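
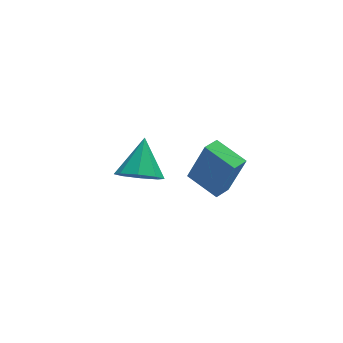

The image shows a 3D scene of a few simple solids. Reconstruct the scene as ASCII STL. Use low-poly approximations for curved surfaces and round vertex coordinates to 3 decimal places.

solid 
facet normal -0.510 0.815 0.277
outer loop
vertex -0.573 -3.298 4.036
vertex 0.093 -2.828 3.879
vertex -1.207 -3.041 2.114
endloop
endfacet
facet normal -0.803 -0.566 0.189
outer loop
vertex -0.413 -4.312 1.681
vertex -0.573 -3.298 4.036
vertex -1.207 -3.041 2.114
endloop
endfacet
facet normal -0.510 0.815 0.277
outer loop
vertex -1.207 -3.041 2.114
vertex 0.093 -2.828 3.879
vertex -0.541 -2.571 1.957
endloop
endfacet
facet normal -0.311 0.126 -0.942
outer loop
vertex -0.541 -2.571 1.957
vertex -0.413 -4.312 1.681
vertex -1.207 -3.041 2.114
endloop
endfacet
facet normal 0.311 -0.126 0.942
outer loop
vertex -0.573 -3.298 4.036
vertex 0.887 -4.099 3.446
vertex 0.093 -2.828 3.879
endloop
endfacet
facet normal -0.803 -0.566 0.189
outer loop
vertex 0.221 -4.569 3.603
vertex -0.573 -3.298 4.036
vertex -0.413 -4.312 1.681
endloop
endfacet
facet normal 0.311 -0.126 0.942
outer loop
vertex 0.221 -4.569 3.603
vertex 0.887 -4.099 3.446
vertex -0.573 -3.298 4.036
endloop
endfacet
facet normal 0.803 0.566 -0.189
outer loop
vertex 0.093 -2.828 3.879
vertex 0.887 -4.099 3.446
vertex -0.541 -2.571 1.957
endloop
endfacet
facet normal -0.311 0.126 -0.942
outer loop
vertex 0.253 -3.842 1.524
vertex -0.413 -4.312 1.681
vertex -0.541 -2.571 1.957
endloop
endfacet
facet normal 0.803 0.566 -0.189
outer loop
vertex -0.541 -2.571 1.957
vertex 0.887 -4.099 3.446
vertex 0.253 -3.842 1.524
endloop
endfacet
facet normal 0.510 -0.815 -0.277
outer loop
vertex 0.253 -3.842 1.524
vertex 0.221 -4.569 3.603
vertex -0.413 -4.312 1.681
endloop
endfacet
facet normal 0.510 -0.815 -0.277
outer loop
vertex 0.887 -4.099 3.446
vertex 0.221 -4.569 3.603
vertex 0.253 -3.842 1.524
endloop
endfacet
facet normal -0.340 -0.676 -0.654
outer loop
vertex -1.14 1.12 -2.019
vertex -2.014 0.964 -1.404
vertex -1.761 1.626 -2.219
endloop
endfacet
facet normal 0.657 0.671 -0.343
outer loop
vertex -1.14 1.12 -2.019
vertex -1.761 1.626 -2.219
vertex -1.346 2.296 -0.116
endloop
endfacet
facet normal -0.339 -0.676 -0.654
outer loop
vertex -1.761 1.626 -2.219
vertex -2.014 0.964 -1.404
vertex -2.531 1.745 -1.943
endloop
endfacet
facet normal 0.036 0.950 -0.310
outer loop
vertex -1.761 1.626 -2.219
vertex -2.531 1.745 -1.943
vertex -1.346 2.296 -0.116
endloop
endfacet
facet normal -0.339 -0.676 -0.654
outer loop
vertex -2.531 1.745 -1.943
vertex -2.014 0.964 -1.404
vertex -2.998 1.406 -1.351
endloop
endfacet
facet normal -0.518 0.852 0.079
outer loop
vertex -2.531 1.745 -1.943
vertex -2.998 1.406 -1.351
vertex -1.346 2.296 -0.116
endloop
endfacet
facet normal -0.339 -0.676 -0.654
outer loop
vertex -2.998 1.406 -1.351
vertex -2.014 0.964 -1.404
vertex -2.889 0.809 -0.79
endloop
endfacet
facet normal -0.678 0.434 0.594
outer loop
vertex -2.998 1.406 -1.351
vertex -2.889 0.809 -0.79
vertex -1.346 2.296 -0.116
endloop
endfacet
facet normal -0.339 -0.676 -0.654
outer loop
vertex -2.889 0.809 -0.79
vertex -2.014 0.964 -1.404
vertex -2.267 0.302 -0.589
endloop
endfacet
facet normal -0.351 -0.060 0.935
outer loop
vertex -2.889 0.809 -0.79
vertex -2.267 0.302 -0.589
vertex -1.346 2.296 -0.116
endloop
endfacet
facet normal -0.339 -0.676 -0.654
outer loop
vertex -2.267 0.302 -0.589
vertex -2.014 0.964 -1.404
vertex -1.497 0.184 -0.866
endloop
endfacet
facet normal 0.272 -0.339 0.901
outer loop
vertex -2.267 0.302 -0.589
vertex -1.497 0.184 -0.866
vertex -1.346 2.296 -0.116
endloop
endfacet
facet normal -0.340 -0.676 -0.654
outer loop
vertex -1.497 0.184 -0.866
vertex -2.014 0.964 -1.404
vertex -1.03 0.522 -1.458
endloop
endfacet
facet normal 0.824 -0.241 0.513
outer loop
vertex -1.497 0.184 -0.866
vertex -1.03 0.522 -1.458
vertex -1.346 2.296 -0.116
endloop
endfacet
facet normal -0.340 -0.676 -0.654
outer loop
vertex -1.03 0.522 -1.458
vertex -2.014 0.964 -1.404
vertex -1.14 1.12 -2.019
endloop
endfacet
facet normal 0.984 0.178 -0.003
outer loop
vertex -1.03 0.522 -1.458
vertex -1.14 1.12 -2.019
vertex -1.346 2.296 -0.116
endloop
endfacet

endsolid


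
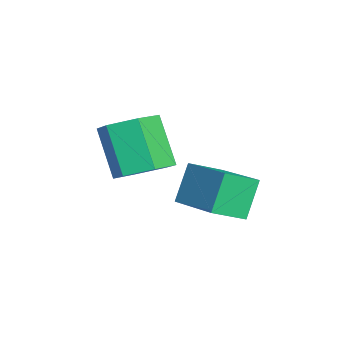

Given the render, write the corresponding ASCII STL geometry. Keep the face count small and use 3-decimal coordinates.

solid 
facet normal -0.436 0.268 0.859
outer loop
vertex -1.887 2.922 3.006
vertex -0.115 4.003 3.569
vertex -2.357 3.99 2.434
endloop
endfacet
facet normal -0.824 -0.503 -0.262
outer loop
vertex -1.685 3.577 1.111
vertex -1.887 2.922 3.006
vertex -2.357 3.99 2.434
endloop
endfacet
facet normal -0.436 0.268 0.859
outer loop
vertex -2.357 3.99 2.434
vertex -0.115 4.003 3.569
vertex -0.586 5.071 2.996
endloop
endfacet
facet normal -0.362 0.822 -0.440
outer loop
vertex -0.586 5.071 2.996
vertex -1.685 3.577 1.111
vertex -2.357 3.99 2.434
endloop
endfacet
facet normal 0.362 -0.822 0.440
outer loop
vertex -1.887 2.922 3.006
vertex 0.557 3.59 2.246
vertex -0.115 4.003 3.569
endloop
endfacet
facet normal -0.823 -0.504 -0.262
outer loop
vertex -1.214 2.509 1.684
vertex -1.887 2.922 3.006
vertex -1.685 3.577 1.111
endloop
endfacet
facet normal 0.362 -0.822 0.441
outer loop
vertex -1.214 2.509 1.684
vertex 0.557 3.59 2.246
vertex -1.887 2.922 3.006
endloop
endfacet
facet normal 0.824 0.503 0.261
outer loop
vertex -0.115 4.003 3.569
vertex 0.557 3.59 2.246
vertex -0.586 5.071 2.996
endloop
endfacet
facet normal -0.361 0.822 -0.441
outer loop
vertex 0.087 4.658 1.674
vertex -1.685 3.577 1.111
vertex -0.586 5.071 2.996
endloop
endfacet
facet normal 0.824 0.503 0.262
outer loop
vertex -0.586 5.071 2.996
vertex 0.557 3.59 2.246
vertex 0.087 4.658 1.674
endloop
endfacet
facet normal 0.436 -0.268 -0.859
outer loop
vertex 0.087 4.658 1.674
vertex -1.214 2.509 1.684
vertex -1.685 3.577 1.111
endloop
endfacet
facet normal 0.436 -0.268 -0.859
outer loop
vertex 0.557 3.59 2.246
vertex -1.214 2.509 1.684
vertex 0.087 4.658 1.674
endloop
endfacet
facet normal 0.490 0.261 -0.832
outer loop
vertex -2.046 0.899 2.339
vertex -2.824 1.559 2.088
vertex -2.016 1.896 2.669
endloop
endfacet
facet normal 0.872 -0.177 0.457
outer loop
vertex -2.046 0.899 2.339
vertex -2.016 1.896 2.669
vertex -3.059 0.361 4.062
endloop
endfacet
facet normal 0.872 -0.178 0.456
outer loop
vertex -3.059 0.361 4.062
vertex -2.016 1.896 2.669
vertex -3.028 1.357 4.392
endloop
endfacet
facet normal -0.489 -0.261 0.832
outer loop
vertex -3.059 0.361 4.062
vertex -3.028 1.357 4.392
vertex -3.836 1.021 3.812
endloop
endfacet
facet normal 0.490 0.260 -0.832
outer loop
vertex -2.016 1.896 2.669
vertex -2.824 1.559 2.088
vertex -2.793 2.556 2.418
endloop
endfacet
facet normal 0.461 0.733 0.500
outer loop
vertex -2.016 1.896 2.669
vertex -2.793 2.556 2.418
vertex -3.028 1.357 4.392
endloop
endfacet
facet normal 0.461 0.733 0.500
outer loop
vertex -3.028 1.357 4.392
vertex -2.793 2.556 2.418
vertex -3.806 2.017 4.141
endloop
endfacet
facet normal -0.489 -0.260 0.832
outer loop
vertex -3.028 1.357 4.392
vertex -3.806 2.017 4.141
vertex -3.836 1.021 3.812
endloop
endfacet
facet normal 0.489 0.260 -0.833
outer loop
vertex -2.793 2.556 2.418
vertex -2.824 1.559 2.088
vertex -3.601 2.219 1.838
endloop
endfacet
facet normal -0.411 0.911 0.043
outer loop
vertex -2.793 2.556 2.418
vertex -3.601 2.219 1.838
vertex -3.806 2.017 4.141
endloop
endfacet
facet normal -0.410 0.911 0.043
outer loop
vertex -3.806 2.017 4.141
vertex -3.601 2.219 1.838
vertex -4.614 1.681 3.561
endloop
endfacet
facet normal -0.489 -0.260 0.832
outer loop
vertex -3.806 2.017 4.141
vertex -4.614 1.681 3.561
vertex -3.836 1.021 3.812
endloop
endfacet
facet normal 0.489 0.261 -0.832
outer loop
vertex -3.601 2.219 1.838
vertex -2.824 1.559 2.088
vertex -3.632 1.223 1.508
endloop
endfacet
facet normal -0.872 0.178 -0.457
outer loop
vertex -3.601 2.219 1.838
vertex -3.632 1.223 1.508
vertex -4.614 1.681 3.561
endloop
endfacet
facet normal -0.872 0.177 -0.457
outer loop
vertex -4.614 1.681 3.561
vertex -3.632 1.223 1.508
vertex -4.644 0.684 3.231
endloop
endfacet
facet normal -0.490 -0.261 0.832
outer loop
vertex -4.614 1.681 3.561
vertex -4.644 0.684 3.231
vertex -3.836 1.021 3.812
endloop
endfacet
facet normal 0.489 0.260 -0.832
outer loop
vertex -3.632 1.223 1.508
vertex -2.824 1.559 2.088
vertex -2.854 0.563 1.759
endloop
endfacet
facet normal -0.461 -0.733 -0.500
outer loop
vertex -3.632 1.223 1.508
vertex -2.854 0.563 1.759
vertex -4.644 0.684 3.231
endloop
endfacet
facet normal -0.461 -0.733 -0.500
outer loop
vertex -4.644 0.684 3.231
vertex -2.854 0.563 1.759
vertex -3.867 0.024 3.482
endloop
endfacet
facet normal -0.490 -0.260 0.832
outer loop
vertex -4.644 0.684 3.231
vertex -3.867 0.024 3.482
vertex -3.836 1.021 3.812
endloop
endfacet
facet normal 0.489 0.260 -0.832
outer loop
vertex -2.854 0.563 1.759
vertex -2.824 1.559 2.088
vertex -2.046 0.899 2.339
endloop
endfacet
facet normal 0.410 -0.911 -0.044
outer loop
vertex -2.854 0.563 1.759
vertex -2.046 0.899 2.339
vertex -3.867 0.024 3.482
endloop
endfacet
facet normal 0.411 -0.911 -0.043
outer loop
vertex -3.867 0.024 3.482
vertex -2.046 0.899 2.339
vertex -3.059 0.361 4.062
endloop
endfacet
facet normal -0.489 -0.260 0.833
outer loop
vertex -3.867 0.024 3.482
vertex -3.059 0.361 4.062
vertex -3.836 1.021 3.812
endloop
endfacet

endsolid


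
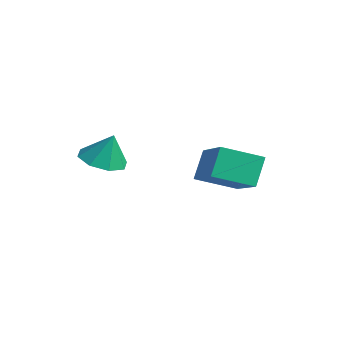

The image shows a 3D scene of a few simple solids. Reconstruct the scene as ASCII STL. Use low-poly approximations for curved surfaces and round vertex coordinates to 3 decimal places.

solid 
facet normal -0.234 -0.240 -0.942
outer loop
vertex 0.59 0.303 3.267
vertex -0.216 0.53 3.409
vertex 0.481 0.931 3.134
endloop
endfacet
facet normal 0.925 0.225 0.305
outer loop
vertex 0.59 0.303 3.267
vertex 0.481 0.931 3.134
vertex 0.056 0.81 4.511
endloop
endfacet
facet normal -0.234 -0.239 -0.942
outer loop
vertex 0.481 0.931 3.134
vertex -0.216 0.53 3.409
vertex -0.037 1.323 3.163
endloop
endfacet
facet normal 0.593 0.765 0.250
outer loop
vertex 0.481 0.931 3.134
vertex -0.037 1.323 3.163
vertex 0.056 0.81 4.511
endloop
endfacet
facet normal -0.232 -0.240 -0.943
outer loop
vertex -0.037 1.323 3.163
vertex -0.216 0.53 3.409
vertex -0.66 1.251 3.335
endloop
endfacet
facet normal -0.010 0.934 0.356
outer loop
vertex -0.037 1.323 3.163
vertex -0.66 1.251 3.335
vertex 0.056 0.81 4.511
endloop
endfacet
facet normal -0.233 -0.240 -0.942
outer loop
vertex -0.66 1.251 3.335
vertex -0.216 0.53 3.409
vertex -1.023 0.757 3.551
endloop
endfacet
facet normal -0.531 0.635 0.561
outer loop
vertex -0.66 1.251 3.335
vertex -1.023 0.757 3.551
vertex 0.056 0.81 4.511
endloop
endfacet
facet normal -0.233 -0.239 -0.943
outer loop
vertex -1.023 0.757 3.551
vertex -0.216 0.53 3.409
vertex -0.914 0.129 3.683
endloop
endfacet
facet normal -0.665 0.041 0.745
outer loop
vertex -1.023 0.757 3.551
vertex -0.914 0.129 3.683
vertex 0.056 0.81 4.511
endloop
endfacet
facet normal -0.233 -0.239 -0.943
outer loop
vertex -0.914 0.129 3.683
vertex -0.216 0.53 3.409
vertex -0.396 -0.264 3.655
endloop
endfacet
facet normal -0.334 -0.497 0.801
outer loop
vertex -0.914 0.129 3.683
vertex -0.396 -0.264 3.655
vertex 0.056 0.81 4.511
endloop
endfacet
facet normal -0.234 -0.239 -0.942
outer loop
vertex -0.396 -0.264 3.655
vertex -0.216 0.53 3.409
vertex 0.227 -0.191 3.482
endloop
endfacet
facet normal 0.271 -0.667 0.694
outer loop
vertex -0.396 -0.264 3.655
vertex 0.227 -0.191 3.482
vertex 0.056 0.81 4.511
endloop
endfacet
facet normal -0.233 -0.239 -0.943
outer loop
vertex 0.227 -0.191 3.482
vertex -0.216 0.53 3.409
vertex 0.59 0.303 3.267
endloop
endfacet
facet normal 0.791 -0.368 0.489
outer loop
vertex 0.227 -0.191 3.482
vertex 0.59 0.303 3.267
vertex 0.056 0.81 4.511
endloop
endfacet
facet normal -0.295 0.484 0.824
outer loop
vertex 0.645 3.787 3.36
vertex 2.473 3.246 4.333
vertex 1.287 5.044 2.852
endloop
endfacet
facet normal -0.854 0.253 -0.454
outer loop
vertex 1.647 4.454 1.847
vertex 0.645 3.787 3.36
vertex 1.287 5.044 2.852
endloop
endfacet
facet normal -0.296 0.483 0.824
outer loop
vertex 1.287 5.044 2.852
vertex 2.473 3.246 4.333
vertex 3.114 4.504 3.825
endloop
endfacet
facet normal 0.428 0.838 -0.339
outer loop
vertex 3.114 4.504 3.825
vertex 1.647 4.454 1.847
vertex 1.287 5.044 2.852
endloop
endfacet
facet normal -0.428 -0.838 0.339
outer loop
vertex 0.645 3.787 3.36
vertex 2.833 2.656 3.328
vertex 2.473 3.246 4.333
endloop
endfacet
facet normal -0.854 0.252 -0.455
outer loop
vertex 1.006 3.196 2.355
vertex 0.645 3.787 3.36
vertex 1.647 4.454 1.847
endloop
endfacet
facet normal -0.428 -0.838 0.339
outer loop
vertex 1.006 3.196 2.355
vertex 2.833 2.656 3.328
vertex 0.645 3.787 3.36
endloop
endfacet
facet normal 0.855 -0.252 0.454
outer loop
vertex 2.473 3.246 4.333
vertex 2.833 2.656 3.328
vertex 3.114 4.504 3.825
endloop
endfacet
facet normal 0.428 0.838 -0.339
outer loop
vertex 3.475 3.913 2.82
vertex 1.647 4.454 1.847
vertex 3.114 4.504 3.825
endloop
endfacet
facet normal 0.854 -0.252 0.455
outer loop
vertex 3.114 4.504 3.825
vertex 2.833 2.656 3.328
vertex 3.475 3.913 2.82
endloop
endfacet
facet normal 0.296 -0.483 -0.824
outer loop
vertex 3.475 3.913 2.82
vertex 1.006 3.196 2.355
vertex 1.647 4.454 1.847
endloop
endfacet
facet normal 0.296 -0.484 -0.824
outer loop
vertex 2.833 2.656 3.328
vertex 1.006 3.196 2.355
vertex 3.475 3.913 2.82
endloop
endfacet

endsolid


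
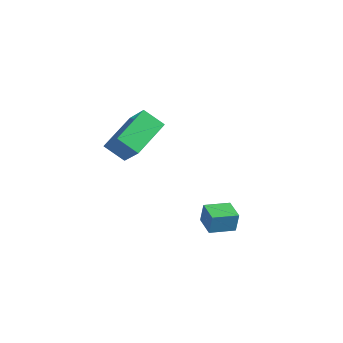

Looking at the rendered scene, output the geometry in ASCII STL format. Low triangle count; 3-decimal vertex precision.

solid 
facet normal -0.877 0.480 -0.008
outer loop
vertex 2.115 -0.733 0.749
vertex 2.715 0.359 0.562
vertex 2.051 -0.866 -0.23
endloop
endfacet
facet normal -0.476 -0.867 0.149
outer loop
vertex 3.025 -1.399 -0.222
vertex 2.115 -0.733 0.749
vertex 2.051 -0.866 -0.23
endloop
endfacet
facet normal -0.877 0.480 -0.008
outer loop
vertex 2.051 -0.866 -0.23
vertex 2.715 0.359 0.562
vertex 2.651 0.226 -0.417
endloop
endfacet
facet normal -0.065 -0.134 -0.989
outer loop
vertex 2.651 0.226 -0.417
vertex 3.025 -1.399 -0.222
vertex 2.051 -0.866 -0.23
endloop
endfacet
facet normal 0.065 0.134 0.989
outer loop
vertex 2.115 -0.733 0.749
vertex 3.689 -0.174 0.57
vertex 2.715 0.359 0.562
endloop
endfacet
facet normal -0.476 -0.867 0.149
outer loop
vertex 3.089 -1.266 0.757
vertex 2.115 -0.733 0.749
vertex 3.025 -1.399 -0.222
endloop
endfacet
facet normal 0.065 0.134 0.989
outer loop
vertex 3.089 -1.266 0.757
vertex 3.689 -0.174 0.57
vertex 2.115 -0.733 0.749
endloop
endfacet
facet normal 0.476 0.867 -0.149
outer loop
vertex 2.715 0.359 0.562
vertex 3.689 -0.174 0.57
vertex 2.651 0.226 -0.417
endloop
endfacet
facet normal -0.065 -0.134 -0.989
outer loop
vertex 3.625 -0.307 -0.409
vertex 3.025 -1.399 -0.222
vertex 2.651 0.226 -0.417
endloop
endfacet
facet normal 0.476 0.867 -0.149
outer loop
vertex 2.651 0.226 -0.417
vertex 3.689 -0.174 0.57
vertex 3.625 -0.307 -0.409
endloop
endfacet
facet normal 0.877 -0.480 0.008
outer loop
vertex 3.625 -0.307 -0.409
vertex 3.089 -1.266 0.757
vertex 3.025 -1.399 -0.222
endloop
endfacet
facet normal 0.877 -0.480 0.008
outer loop
vertex 3.689 -0.174 0.57
vertex 3.089 -1.266 0.757
vertex 3.625 -0.307 -0.409
endloop
endfacet
facet normal -0.750 -0.300 0.589
outer loop
vertex -2.346 -1.485 3.363
vertex -2.579 0.507 4.079
vertex -3.539 -1.142 2.018
endloop
endfacet
facet normal 0.110 -0.935 -0.336
outer loop
vertex -2.601 -0.767 1.281
vertex -2.346 -1.485 3.363
vertex -3.539 -1.142 2.018
endloop
endfacet
facet normal -0.751 -0.299 0.589
outer loop
vertex -3.539 -1.142 2.018
vertex -2.579 0.507 4.079
vertex -3.772 0.851 2.734
endloop
endfacet
facet normal -0.652 0.188 -0.735
outer loop
vertex -3.772 0.851 2.734
vertex -2.601 -0.767 1.281
vertex -3.539 -1.142 2.018
endloop
endfacet
facet normal 0.652 -0.188 0.734
outer loop
vertex -2.346 -1.485 3.363
vertex -1.641 0.882 3.342
vertex -2.579 0.507 4.079
endloop
endfacet
facet normal 0.109 -0.936 -0.336
outer loop
vertex -1.408 -1.111 2.626
vertex -2.346 -1.485 3.363
vertex -2.601 -0.767 1.281
endloop
endfacet
facet normal 0.652 -0.188 0.735
outer loop
vertex -1.408 -1.111 2.626
vertex -1.641 0.882 3.342
vertex -2.346 -1.485 3.363
endloop
endfacet
facet normal -0.110 0.935 0.336
outer loop
vertex -2.579 0.507 4.079
vertex -1.641 0.882 3.342
vertex -3.772 0.851 2.734
endloop
endfacet
facet normal -0.652 0.188 -0.735
outer loop
vertex -2.834 1.225 1.997
vertex -2.601 -0.767 1.281
vertex -3.772 0.851 2.734
endloop
endfacet
facet normal -0.109 0.936 0.336
outer loop
vertex -3.772 0.851 2.734
vertex -1.641 0.882 3.342
vertex -2.834 1.225 1.997
endloop
endfacet
facet normal 0.751 0.300 -0.589
outer loop
vertex -2.834 1.225 1.997
vertex -1.408 -1.111 2.626
vertex -2.601 -0.767 1.281
endloop
endfacet
facet normal 0.750 0.299 -0.589
outer loop
vertex -1.641 0.882 3.342
vertex -1.408 -1.111 2.626
vertex -2.834 1.225 1.997
endloop
endfacet

endsolid


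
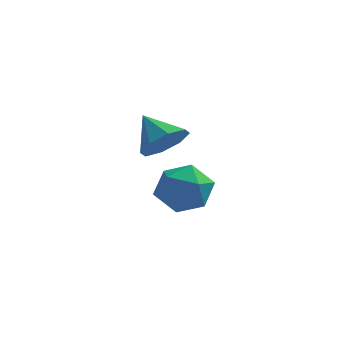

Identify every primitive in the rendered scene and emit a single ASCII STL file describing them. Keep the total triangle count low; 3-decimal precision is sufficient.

solid 
facet normal -0.184 0.738 0.649
outer loop
vertex 3.585 0.386 -0.384
vertex 2.867 -0.042 -0.101
vertex 3.648 -0.187 0.285
endloop
endfacet
facet normal 0.515 0.674 0.529
outer loop
vertex 3.585 0.386 -0.384
vertex 3.648 -0.187 0.285
vertex 4.27 -0.17 -0.342
endloop
endfacet
facet normal 0.627 0.760 -0.171
outer loop
vertex 3.585 0.386 -0.384
vertex 4.27 -0.17 -0.342
vertex 3.873 -0.016 -1.116
endloop
endfacet
facet normal -0.003 0.876 -0.482
outer loop
vertex 3.585 0.386 -0.384
vertex 3.873 -0.016 -1.116
vertex 3.006 0.063 -0.967
endloop
endfacet
facet normal -0.505 0.863 0.024
outer loop
vertex 3.585 0.386 -0.384
vertex 3.006 0.063 -0.967
vertex 2.867 -0.042 -0.101
endloop
endfacet
facet normal 0.710 0.010 0.704
outer loop
vertex 4.27 -0.17 -0.342
vertex 3.648 -0.187 0.285
vertex 3.974 -0.943 -0.033
endloop
endfacet
facet normal -0.423 0.114 0.899
outer loop
vertex 3.648 -0.187 0.285
vertex 2.867 -0.042 -0.101
vertex 3.107 -0.864 0.116
endloop
endfacet
facet normal -0.942 0.316 -0.113
outer loop
vertex 2.867 -0.042 -0.101
vertex 3.006 0.063 -0.967
vertex 2.71 -0.71 -0.658
endloop
endfacet
facet normal -0.130 0.336 -0.933
outer loop
vertex 3.006 0.063 -0.967
vertex 3.873 -0.016 -1.116
vertex 3.332 -0.693 -1.285
endloop
endfacet
facet normal 0.892 0.147 -0.428
outer loop
vertex 3.873 -0.016 -1.116
vertex 4.27 -0.17 -0.342
vertex 4.113 -0.838 -0.899
endloop
endfacet
facet normal 0.003 -0.876 0.482
outer loop
vertex 3.395 -1.266 -0.616
vertex 3.974 -0.943 -0.033
vertex 3.107 -0.864 0.116
endloop
endfacet
facet normal -0.627 -0.760 0.171
outer loop
vertex 3.395 -1.266 -0.616
vertex 3.107 -0.864 0.116
vertex 2.71 -0.71 -0.658
endloop
endfacet
facet normal -0.515 -0.674 -0.529
outer loop
vertex 3.395 -1.266 -0.616
vertex 2.71 -0.71 -0.658
vertex 3.332 -0.693 -1.285
endloop
endfacet
facet normal 0.184 -0.738 -0.649
outer loop
vertex 3.395 -1.266 -0.616
vertex 3.332 -0.693 -1.285
vertex 4.113 -0.838 -0.899
endloop
endfacet
facet normal 0.505 -0.863 -0.024
outer loop
vertex 3.395 -1.266 -0.616
vertex 4.113 -0.838 -0.899
vertex 3.974 -0.943 -0.033
endloop
endfacet
facet normal 0.130 -0.336 0.933
outer loop
vertex 3.107 -0.864 0.116
vertex 3.974 -0.943 -0.033
vertex 3.648 -0.187 0.285
endloop
endfacet
facet normal -0.892 -0.147 0.428
outer loop
vertex 2.71 -0.71 -0.658
vertex 3.107 -0.864 0.116
vertex 2.867 -0.042 -0.101
endloop
endfacet
facet normal -0.710 -0.010 -0.704
outer loop
vertex 3.332 -0.693 -1.285
vertex 2.71 -0.71 -0.658
vertex 3.006 0.063 -0.967
endloop
endfacet
facet normal 0.423 -0.114 -0.899
outer loop
vertex 4.113 -0.838 -0.899
vertex 3.332 -0.693 -1.285
vertex 3.873 -0.016 -1.116
endloop
endfacet
facet normal 0.942 -0.316 0.113
outer loop
vertex 3.974 -0.943 -0.033
vertex 4.113 -0.838 -0.899
vertex 4.27 -0.17 -0.342
endloop
endfacet
facet normal 0.624 -0.504 -0.597
outer loop
vertex 3.97 -2.839 2.882
vertex 3.47 -2.844 2.364
vertex 4.006 -2.401 2.55
endloop
endfacet
facet normal 0.340 0.550 0.763
outer loop
vertex 3.97 -2.839 2.882
vertex 4.006 -2.401 2.55
vertex 2.79 -2.296 3.016
endloop
endfacet
facet normal 0.624 -0.504 -0.598
outer loop
vertex 4.006 -2.401 2.55
vertex 3.47 -2.844 2.364
vertex 3.728 -2.222 2.109
endloop
endfacet
facet normal 0.184 0.946 0.268
outer loop
vertex 4.006 -2.401 2.55
vertex 3.728 -2.222 2.109
vertex 2.79 -2.296 3.016
endloop
endfacet
facet normal 0.624 -0.504 -0.598
outer loop
vertex 3.728 -2.222 2.109
vertex 3.47 -2.844 2.364
vertex 3.299 -2.408 1.818
endloop
endfacet
facet normal -0.270 0.941 -0.203
outer loop
vertex 3.728 -2.222 2.109
vertex 3.299 -2.408 1.818
vertex 2.79 -2.296 3.016
endloop
endfacet
facet normal 0.624 -0.504 -0.598
outer loop
vertex 3.299 -2.408 1.818
vertex 3.47 -2.844 2.364
vertex 2.97 -2.849 1.846
endloop
endfacet
facet normal -0.755 0.540 -0.371
outer loop
vertex 3.299 -2.408 1.818
vertex 2.97 -2.849 1.846
vertex 2.79 -2.296 3.016
endloop
endfacet
facet normal 0.624 -0.503 -0.598
outer loop
vertex 2.97 -2.849 1.846
vertex 3.47 -2.844 2.364
vertex 2.934 -3.288 2.178
endloop
endfacet
facet normal -0.990 -0.025 -0.140
outer loop
vertex 2.97 -2.849 1.846
vertex 2.934 -3.288 2.178
vertex 2.79 -2.296 3.016
endloop
endfacet
facet normal 0.624 -0.504 -0.597
outer loop
vertex 2.934 -3.288 2.178
vertex 3.47 -2.844 2.364
vertex 3.212 -3.466 2.619
endloop
endfacet
facet normal -0.834 -0.422 0.356
outer loop
vertex 2.934 -3.288 2.178
vertex 3.212 -3.466 2.619
vertex 2.79 -2.296 3.016
endloop
endfacet
facet normal 0.624 -0.504 -0.597
outer loop
vertex 3.212 -3.466 2.619
vertex 3.47 -2.844 2.364
vertex 3.641 -3.281 2.911
endloop
endfacet
facet normal -0.381 -0.417 0.825
outer loop
vertex 3.212 -3.466 2.619
vertex 3.641 -3.281 2.911
vertex 2.79 -2.296 3.016
endloop
endfacet
facet normal 0.624 -0.504 -0.597
outer loop
vertex 3.641 -3.281 2.911
vertex 3.47 -2.844 2.364
vertex 3.97 -2.839 2.882
endloop
endfacet
facet normal 0.106 -0.014 0.994
outer loop
vertex 3.641 -3.281 2.911
vertex 3.97 -2.839 2.882
vertex 2.79 -2.296 3.016
endloop
endfacet

endsolid


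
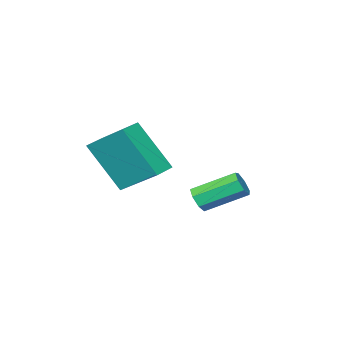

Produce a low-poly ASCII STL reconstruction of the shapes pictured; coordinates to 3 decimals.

solid 
facet normal -0.950 -0.295 0.101
outer loop
vertex 3.935 -0.183 2.135
vertex 3.584 1.299 3.167
vertex 3.407 0.916 0.377
endloop
endfacet
facet normal 0.190 -0.806 -0.561
outer loop
vertex 4.196 1.161 0.293
vertex 3.935 -0.183 2.135
vertex 3.407 0.916 0.377
endloop
endfacet
facet normal -0.950 -0.295 0.101
outer loop
vertex 3.407 0.916 0.377
vertex 3.584 1.299 3.167
vertex 3.056 2.399 1.409
endloop
endfacet
facet normal -0.247 0.513 -0.822
outer loop
vertex 3.056 2.399 1.409
vertex 4.196 1.161 0.293
vertex 3.407 0.916 0.377
endloop
endfacet
facet normal 0.247 -0.514 0.822
outer loop
vertex 3.935 -0.183 2.135
vertex 4.373 1.544 3.083
vertex 3.584 1.299 3.167
endloop
endfacet
facet normal 0.189 -0.806 -0.561
outer loop
vertex 4.724 0.061 2.051
vertex 3.935 -0.183 2.135
vertex 4.196 1.161 0.293
endloop
endfacet
facet normal 0.246 -0.514 0.822
outer loop
vertex 4.724 0.061 2.051
vertex 4.373 1.544 3.083
vertex 3.935 -0.183 2.135
endloop
endfacet
facet normal -0.190 0.805 0.561
outer loop
vertex 3.584 1.299 3.167
vertex 4.373 1.544 3.083
vertex 3.056 2.399 1.409
endloop
endfacet
facet normal -0.246 0.514 -0.822
outer loop
vertex 3.845 2.643 1.325
vertex 4.196 1.161 0.293
vertex 3.056 2.399 1.409
endloop
endfacet
facet normal -0.190 0.806 0.561
outer loop
vertex 3.056 2.399 1.409
vertex 4.373 1.544 3.083
vertex 3.845 2.643 1.325
endloop
endfacet
facet normal 0.950 0.295 -0.101
outer loop
vertex 3.845 2.643 1.325
vertex 4.724 0.061 2.051
vertex 4.196 1.161 0.293
endloop
endfacet
facet normal 0.950 0.295 -0.101
outer loop
vertex 4.373 1.544 3.083
vertex 4.724 0.061 2.051
vertex 3.845 2.643 1.325
endloop
endfacet
facet normal 0.670 -0.576 -0.467
outer loop
vertex 1.181 1.068 -0.794
vertex 0.787 0.854 -1.095
vertex 1.09 1.289 -1.197
endloop
endfacet
facet normal 0.715 0.668 0.205
outer loop
vertex 1.181 1.068 -0.794
vertex 1.09 1.289 -1.197
vertex 0.047 2.04 -0.003
endloop
endfacet
facet normal 0.716 0.667 0.206
outer loop
vertex 0.047 2.04 -0.003
vertex 1.09 1.289 -1.197
vertex -0.044 2.262 -0.406
endloop
endfacet
facet normal -0.671 0.575 0.468
outer loop
vertex 0.047 2.04 -0.003
vertex -0.044 2.262 -0.406
vertex -0.347 1.826 -0.305
endloop
endfacet
facet normal 0.670 -0.576 -0.468
outer loop
vertex 1.09 1.289 -1.197
vertex 0.787 0.854 -1.095
vertex 0.771 1.183 -1.523
endloop
endfacet
facet normal 0.295 0.786 -0.544
outer loop
vertex 1.09 1.289 -1.197
vertex 0.771 1.183 -1.523
vertex -0.044 2.262 -0.406
endloop
endfacet
facet normal 0.294 0.786 -0.544
outer loop
vertex -0.044 2.262 -0.406
vertex 0.771 1.183 -1.523
vertex -0.363 2.155 -0.733
endloop
endfacet
facet normal -0.672 0.575 0.467
outer loop
vertex -0.044 2.262 -0.406
vertex -0.363 2.155 -0.733
vertex -0.347 1.826 -0.305
endloop
endfacet
facet normal 0.670 -0.576 -0.468
outer loop
vertex 0.771 1.183 -1.523
vertex 0.787 0.854 -1.095
vertex 0.464 0.829 -1.527
endloop
endfacet
facet normal -0.348 0.312 -0.884
outer loop
vertex 0.771 1.183 -1.523
vertex 0.464 0.829 -1.527
vertex -0.363 2.155 -0.733
endloop
endfacet
facet normal -0.348 0.312 -0.884
outer loop
vertex -0.363 2.155 -0.733
vertex 0.464 0.829 -1.527
vertex -0.67 1.801 -0.737
endloop
endfacet
facet normal -0.670 0.576 0.468
outer loop
vertex -0.363 2.155 -0.733
vertex -0.67 1.801 -0.737
vertex -0.347 1.826 -0.305
endloop
endfacet
facet normal 0.671 -0.575 -0.468
outer loop
vertex 0.464 0.829 -1.527
vertex 0.787 0.854 -1.095
vertex 0.4 0.493 -1.206
endloop
endfacet
facet normal -0.729 -0.395 -0.559
outer loop
vertex 0.464 0.829 -1.527
vertex 0.4 0.493 -1.206
vertex -0.67 1.801 -0.737
endloop
endfacet
facet normal -0.729 -0.397 -0.557
outer loop
vertex -0.67 1.801 -0.737
vertex 0.4 0.493 -1.206
vertex -0.733 1.466 -0.416
endloop
endfacet
facet normal -0.671 0.575 0.468
outer loop
vertex -0.67 1.801 -0.737
vertex -0.733 1.466 -0.416
vertex -0.347 1.826 -0.305
endloop
endfacet
facet normal 0.671 -0.576 -0.467
outer loop
vertex 0.4 0.493 -1.206
vertex 0.787 0.854 -1.095
vertex 0.628 0.43 -0.801
endloop
endfacet
facet normal -0.560 -0.806 0.190
outer loop
vertex 0.4 0.493 -1.206
vertex 0.628 0.43 -0.801
vertex -0.733 1.466 -0.416
endloop
endfacet
facet normal -0.561 -0.806 0.187
outer loop
vertex -0.733 1.466 -0.416
vertex 0.628 0.43 -0.801
vertex -0.506 1.402 -0.011
endloop
endfacet
facet normal -0.671 0.576 0.467
outer loop
vertex -0.733 1.466 -0.416
vertex -0.506 1.402 -0.011
vertex -0.347 1.826 -0.305
endloop
endfacet
facet normal 0.670 -0.576 -0.468
outer loop
vertex 0.628 0.43 -0.801
vertex 0.787 0.854 -1.095
vertex 0.975 0.685 -0.618
endloop
endfacet
facet normal 0.030 -0.609 0.792
outer loop
vertex 0.628 0.43 -0.801
vertex 0.975 0.685 -0.618
vertex -0.506 1.402 -0.011
endloop
endfacet
facet normal 0.031 -0.608 0.793
outer loop
vertex -0.506 1.402 -0.011
vertex 0.975 0.685 -0.618
vertex -0.159 1.658 0.172
endloop
endfacet
facet normal -0.671 0.576 0.467
outer loop
vertex -0.506 1.402 -0.011
vertex -0.159 1.658 0.172
vertex -0.347 1.826 -0.305
endloop
endfacet
facet normal 0.670 -0.576 -0.468
outer loop
vertex 0.975 0.685 -0.618
vertex 0.787 0.854 -1.095
vertex 1.181 1.068 -0.794
endloop
endfacet
facet normal 0.598 0.046 0.800
outer loop
vertex 0.975 0.685 -0.618
vertex 1.181 1.068 -0.794
vertex -0.159 1.658 0.172
endloop
endfacet
facet normal 0.597 0.045 0.801
outer loop
vertex -0.159 1.658 0.172
vertex 1.181 1.068 -0.794
vertex 0.047 2.04 -0.003
endloop
endfacet
facet normal -0.671 0.576 0.467
outer loop
vertex -0.159 1.658 0.172
vertex 0.047 2.04 -0.003
vertex -0.347 1.826 -0.305
endloop
endfacet

endsolid


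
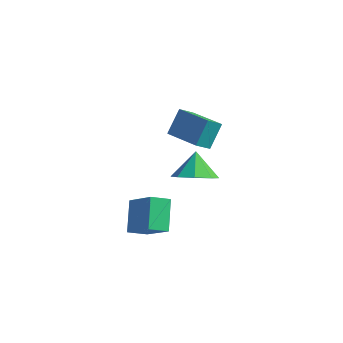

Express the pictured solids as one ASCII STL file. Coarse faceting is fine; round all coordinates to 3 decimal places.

solid 
facet normal -0.690 0.259 -0.676
outer loop
vertex 0.204 -3.007 -1.874
vertex -0.29 -1.804 -0.908
vertex 0.854 -2.395 -2.303
endloop
endfacet
facet normal 0.305 -0.742 -0.597
outer loop
vertex 2.13 -2.876 -1.052
vertex 0.204 -3.007 -1.874
vertex 0.854 -2.395 -2.303
endloop
endfacet
facet normal -0.690 0.260 -0.676
outer loop
vertex 0.854 -2.395 -2.303
vertex -0.29 -1.804 -0.908
vertex 0.36 -1.193 -1.336
endloop
endfacet
facet normal 0.657 0.618 -0.432
outer loop
vertex 0.36 -1.193 -1.336
vertex 2.13 -2.876 -1.052
vertex 0.854 -2.395 -2.303
endloop
endfacet
facet normal -0.657 -0.617 0.433
outer loop
vertex 0.204 -3.007 -1.874
vertex 0.986 -2.285 0.343
vertex -0.29 -1.804 -0.908
endloop
endfacet
facet normal 0.305 -0.742 -0.596
outer loop
vertex 1.48 -3.487 -0.624
vertex 0.204 -3.007 -1.874
vertex 2.13 -2.876 -1.052
endloop
endfacet
facet normal -0.656 -0.618 0.433
outer loop
vertex 1.48 -3.487 -0.624
vertex 0.986 -2.285 0.343
vertex 0.204 -3.007 -1.874
endloop
endfacet
facet normal -0.305 0.742 0.597
outer loop
vertex -0.29 -1.804 -0.908
vertex 0.986 -2.285 0.343
vertex 0.36 -1.193 -1.336
endloop
endfacet
facet normal 0.657 0.617 -0.433
outer loop
vertex 1.636 -1.673 -0.086
vertex 2.13 -2.876 -1.052
vertex 0.36 -1.193 -1.336
endloop
endfacet
facet normal -0.305 0.742 0.597
outer loop
vertex 0.36 -1.193 -1.336
vertex 0.986 -2.285 0.343
vertex 1.636 -1.673 -0.086
endloop
endfacet
facet normal 0.689 -0.260 0.676
outer loop
vertex 1.636 -1.673 -0.086
vertex 1.48 -3.487 -0.624
vertex 2.13 -2.876 -1.052
endloop
endfacet
facet normal 0.690 -0.260 0.675
outer loop
vertex 0.986 -2.285 0.343
vertex 1.48 -3.487 -0.624
vertex 1.636 -1.673 -0.086
endloop
endfacet
facet normal 0.264 -0.628 -0.732
outer loop
vertex 2.354 0.956 -0.616
vertex 1.429 1.153 -1.118
vertex 2.408 1.586 -1.137
endloop
endfacet
facet normal 0.623 0.466 0.628
outer loop
vertex 2.354 0.956 -0.616
vertex 2.408 1.586 -1.137
vertex 1.071 2.007 -0.122
endloop
endfacet
facet normal 0.263 -0.627 -0.733
outer loop
vertex 2.408 1.586 -1.137
vertex 1.429 1.153 -1.118
vertex 1.889 1.963 -1.646
endloop
endfacet
facet normal 0.434 0.877 0.207
outer loop
vertex 2.408 1.586 -1.137
vertex 1.889 1.963 -1.646
vertex 1.071 2.007 -0.122
endloop
endfacet
facet normal 0.264 -0.627 -0.733
outer loop
vertex 1.889 1.963 -1.646
vertex 1.429 1.153 -1.118
vertex 1.1 1.865 -1.846
endloop
endfacet
facet normal -0.102 0.991 -0.083
outer loop
vertex 1.889 1.963 -1.646
vertex 1.1 1.865 -1.846
vertex 1.071 2.007 -0.122
endloop
endfacet
facet normal 0.264 -0.627 -0.733
outer loop
vertex 1.1 1.865 -1.846
vertex 1.429 1.153 -1.118
vertex 0.505 1.35 -1.62
endloop
endfacet
facet normal -0.668 0.740 -0.072
outer loop
vertex 1.1 1.865 -1.846
vertex 0.505 1.35 -1.62
vertex 1.071 2.007 -0.122
endloop
endfacet
facet normal 0.264 -0.628 -0.732
outer loop
vertex 0.505 1.35 -1.62
vertex 1.429 1.153 -1.118
vertex 0.451 0.72 -1.099
endloop
endfacet
facet normal -0.933 0.273 0.233
outer loop
vertex 0.505 1.35 -1.62
vertex 0.451 0.72 -1.099
vertex 1.071 2.007 -0.122
endloop
endfacet
facet normal 0.264 -0.628 -0.732
outer loop
vertex 0.451 0.72 -1.099
vertex 1.429 1.153 -1.118
vertex 0.97 0.344 -0.59
endloop
endfacet
facet normal -0.743 -0.139 0.655
outer loop
vertex 0.451 0.72 -1.099
vertex 0.97 0.344 -0.59
vertex 1.071 2.007 -0.122
endloop
endfacet
facet normal 0.264 -0.628 -0.732
outer loop
vertex 0.97 0.344 -0.59
vertex 1.429 1.153 -1.118
vertex 1.758 0.442 -0.39
endloop
endfacet
facet normal -0.208 -0.253 0.945
outer loop
vertex 0.97 0.344 -0.59
vertex 1.758 0.442 -0.39
vertex 1.071 2.007 -0.122
endloop
endfacet
facet normal 0.264 -0.628 -0.732
outer loop
vertex 1.758 0.442 -0.39
vertex 1.429 1.153 -1.118
vertex 2.354 0.956 -0.616
endloop
endfacet
facet normal 0.357 -0.003 0.934
outer loop
vertex 1.758 0.442 -0.39
vertex 2.354 0.956 -0.616
vertex 1.071 2.007 -0.122
endloop
endfacet
facet normal -0.936 0.311 -0.164
outer loop
vertex 1.232 -0.017 4.598
vertex 1.571 0.656 3.94
vertex 1.107 -0.91 3.62
endloop
endfacet
facet normal -0.340 -0.672 0.657
outer loop
vertex 2.689 -1.436 3.9
vertex 1.232 -0.017 4.598
vertex 1.107 -0.91 3.62
endloop
endfacet
facet normal -0.936 0.311 -0.166
outer loop
vertex 1.107 -0.91 3.62
vertex 1.571 0.656 3.94
vertex 1.447 -0.238 2.963
endloop
endfacet
facet normal -0.093 -0.672 -0.735
outer loop
vertex 1.447 -0.238 2.963
vertex 2.689 -1.436 3.9
vertex 1.107 -0.91 3.62
endloop
endfacet
facet normal 0.093 0.672 0.735
outer loop
vertex 1.232 -0.017 4.598
vertex 3.153 0.13 4.22
vertex 1.571 0.656 3.94
endloop
endfacet
facet normal -0.339 -0.672 0.658
outer loop
vertex 2.813 -0.542 4.877
vertex 1.232 -0.017 4.598
vertex 2.689 -1.436 3.9
endloop
endfacet
facet normal 0.093 0.672 0.735
outer loop
vertex 2.813 -0.542 4.877
vertex 3.153 0.13 4.22
vertex 1.232 -0.017 4.598
endloop
endfacet
facet normal 0.340 0.672 -0.658
outer loop
vertex 1.571 0.656 3.94
vertex 3.153 0.13 4.22
vertex 1.447 -0.238 2.963
endloop
endfacet
facet normal -0.093 -0.672 -0.735
outer loop
vertex 3.028 -0.763 3.242
vertex 2.689 -1.436 3.9
vertex 1.447 -0.238 2.963
endloop
endfacet
facet normal 0.339 0.673 -0.658
outer loop
vertex 1.447 -0.238 2.963
vertex 3.153 0.13 4.22
vertex 3.028 -0.763 3.242
endloop
endfacet
facet normal 0.936 -0.310 0.165
outer loop
vertex 3.028 -0.763 3.242
vertex 2.813 -0.542 4.877
vertex 2.689 -1.436 3.9
endloop
endfacet
facet normal 0.936 -0.312 0.165
outer loop
vertex 3.153 0.13 4.22
vertex 2.813 -0.542 4.877
vertex 3.028 -0.763 3.242
endloop
endfacet

endsolid


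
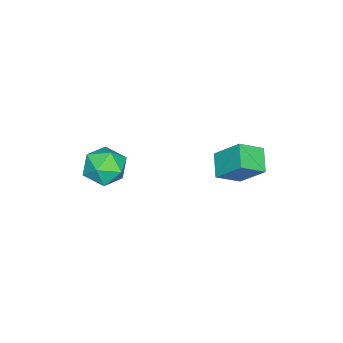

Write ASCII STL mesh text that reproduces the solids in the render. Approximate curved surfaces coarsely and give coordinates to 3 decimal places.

solid 
facet normal -0.780 -0.425 0.459
outer loop
vertex -2.726 3.224 0.195
vertex -3.406 3.863 -0.368
vertex -2.797 2.238 -0.839
endloop
endfacet
facet normal 0.624 -0.586 0.516
outer loop
vertex -1.994 2.677 -1.312
vertex -2.726 3.224 0.195
vertex -2.797 2.238 -0.839
endloop
endfacet
facet normal -0.780 -0.425 0.459
outer loop
vertex -2.797 2.238 -0.839
vertex -3.406 3.863 -0.368
vertex -3.477 2.878 -1.402
endloop
endfacet
facet normal -0.049 -0.689 -0.723
outer loop
vertex -3.477 2.878 -1.402
vertex -1.994 2.677 -1.312
vertex -2.797 2.238 -0.839
endloop
endfacet
facet normal 0.049 0.689 0.723
outer loop
vertex -2.726 3.224 0.195
vertex -2.603 4.302 -0.841
vertex -3.406 3.863 -0.368
endloop
endfacet
facet normal 0.624 -0.587 0.516
outer loop
vertex -1.923 3.662 -0.278
vertex -2.726 3.224 0.195
vertex -1.994 2.677 -1.312
endloop
endfacet
facet normal 0.050 0.689 0.723
outer loop
vertex -1.923 3.662 -0.278
vertex -2.603 4.302 -0.841
vertex -2.726 3.224 0.195
endloop
endfacet
facet normal -0.624 0.586 -0.516
outer loop
vertex -3.406 3.863 -0.368
vertex -2.603 4.302 -0.841
vertex -3.477 2.878 -1.402
endloop
endfacet
facet normal -0.050 -0.689 -0.723
outer loop
vertex -2.674 3.316 -1.875
vertex -1.994 2.677 -1.312
vertex -3.477 2.878 -1.402
endloop
endfacet
facet normal -0.624 0.586 -0.516
outer loop
vertex -3.477 2.878 -1.402
vertex -2.603 4.302 -0.841
vertex -2.674 3.316 -1.875
endloop
endfacet
facet normal 0.780 0.426 -0.459
outer loop
vertex -2.674 3.316 -1.875
vertex -1.923 3.662 -0.278
vertex -1.994 2.677 -1.312
endloop
endfacet
facet normal 0.780 0.425 -0.459
outer loop
vertex -2.603 4.302 -0.841
vertex -1.923 3.662 -0.278
vertex -2.674 3.316 -1.875
endloop
endfacet
facet normal -0.665 0.218 0.714
outer loop
vertex -0.862 -0.211 -0.42
vertex -0.905 -1.065 -0.199
vertex -0.314 -0.537 0.19
endloop
endfacet
facet normal -0.219 0.765 0.606
outer loop
vertex -0.862 -0.211 -0.42
vertex -0.314 -0.537 0.19
vertex -0.013 0.03 -0.417
endloop
endfacet
facet normal -0.272 0.959 -0.079
outer loop
vertex -0.862 -0.211 -0.42
vertex -0.013 0.03 -0.417
vertex -0.418 -0.148 -1.181
endloop
endfacet
facet normal -0.749 0.534 -0.393
outer loop
vertex -0.862 -0.211 -0.42
vertex -0.418 -0.148 -1.181
vertex -0.97 -0.824 -1.047
endloop
endfacet
facet normal -0.992 0.075 0.097
outer loop
vertex -0.862 -0.211 -0.42
vertex -0.97 -0.824 -1.047
vertex -0.905 -1.065 -0.199
endloop
endfacet
facet normal 0.446 0.533 0.719
outer loop
vertex -0.013 0.03 -0.417
vertex -0.314 -0.537 0.19
vertex 0.47 -0.676 -0.193
endloop
endfacet
facet normal -0.275 -0.352 0.895
outer loop
vertex -0.314 -0.537 0.19
vertex -0.905 -1.065 -0.199
vertex -0.082 -1.352 -0.059
endloop
endfacet
facet normal -0.805 -0.584 -0.104
outer loop
vertex -0.905 -1.065 -0.199
vertex -0.97 -0.824 -1.047
vertex -0.487 -1.53 -0.823
endloop
endfacet
facet normal -0.411 0.157 -0.898
outer loop
vertex -0.97 -0.824 -1.047
vertex -0.418 -0.148 -1.181
vertex -0.186 -0.963 -1.43
endloop
endfacet
facet normal 0.362 0.847 -0.389
outer loop
vertex -0.418 -0.148 -1.181
vertex -0.013 0.03 -0.417
vertex 0.405 -0.435 -1.041
endloop
endfacet
facet normal 0.749 -0.534 0.393
outer loop
vertex 0.362 -1.289 -0.82
vertex 0.47 -0.676 -0.193
vertex -0.082 -1.352 -0.059
endloop
endfacet
facet normal 0.272 -0.959 0.079
outer loop
vertex 0.362 -1.289 -0.82
vertex -0.082 -1.352 -0.059
vertex -0.487 -1.53 -0.823
endloop
endfacet
facet normal 0.219 -0.765 -0.606
outer loop
vertex 0.362 -1.289 -0.82
vertex -0.487 -1.53 -0.823
vertex -0.186 -0.963 -1.43
endloop
endfacet
facet normal 0.665 -0.218 -0.714
outer loop
vertex 0.362 -1.289 -0.82
vertex -0.186 -0.963 -1.43
vertex 0.405 -0.435 -1.041
endloop
endfacet
facet normal 0.992 -0.075 -0.097
outer loop
vertex 0.362 -1.289 -0.82
vertex 0.405 -0.435 -1.041
vertex 0.47 -0.676 -0.193
endloop
endfacet
facet normal 0.411 -0.157 0.898
outer loop
vertex -0.082 -1.352 -0.059
vertex 0.47 -0.676 -0.193
vertex -0.314 -0.537 0.19
endloop
endfacet
facet normal -0.362 -0.847 0.389
outer loop
vertex -0.487 -1.53 -0.823
vertex -0.082 -1.352 -0.059
vertex -0.905 -1.065 -0.199
endloop
endfacet
facet normal -0.446 -0.533 -0.719
outer loop
vertex -0.186 -0.963 -1.43
vertex -0.487 -1.53 -0.823
vertex -0.97 -0.824 -1.047
endloop
endfacet
facet normal 0.275 0.352 -0.895
outer loop
vertex 0.405 -0.435 -1.041
vertex -0.186 -0.963 -1.43
vertex -0.418 -0.148 -1.181
endloop
endfacet
facet normal 0.805 0.584 0.104
outer loop
vertex 0.47 -0.676 -0.193
vertex 0.405 -0.435 -1.041
vertex -0.013 0.03 -0.417
endloop
endfacet

endsolid


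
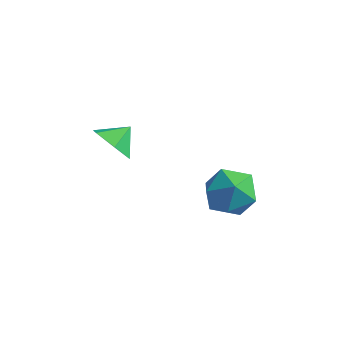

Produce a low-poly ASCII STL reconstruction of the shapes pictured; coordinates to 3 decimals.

solid 
facet normal -0.764 0.549 0.339
outer loop
vertex 0.501 1.971 -2.586
vertex 1.065 2.125 -1.564
vertex 1.224 2.89 -2.446
endloop
endfacet
facet normal -0.702 0.609 -0.370
outer loop
vertex 0.501 1.971 -2.586
vertex 1.224 2.89 -2.446
vertex 1.23 2.284 -3.455
endloop
endfacet
facet normal -0.757 -0.045 -0.651
outer loop
vertex 0.501 1.971 -2.586
vertex 1.23 2.284 -3.455
vertex 1.076 1.145 -3.198
endloop
endfacet
facet normal -0.854 -0.508 -0.117
outer loop
vertex 0.501 1.971 -2.586
vertex 1.076 1.145 -3.198
vertex 0.974 1.047 -2.029
endloop
endfacet
facet normal -0.858 -0.141 0.495
outer loop
vertex 0.501 1.971 -2.586
vertex 0.974 1.047 -2.029
vertex 1.065 2.125 -1.564
endloop
endfacet
facet normal -0.049 0.856 -0.514
outer loop
vertex 1.23 2.284 -3.455
vertex 1.224 2.89 -2.446
vertex 2.246 2.633 -2.971
endloop
endfacet
facet normal -0.149 0.760 0.632
outer loop
vertex 1.224 2.89 -2.446
vertex 1.065 2.125 -1.564
vertex 2.144 2.535 -1.802
endloop
endfacet
facet normal -0.299 -0.357 0.885
outer loop
vertex 1.065 2.125 -1.564
vertex 0.974 1.047 -2.029
vertex 1.99 1.396 -1.545
endloop
endfacet
facet normal -0.293 -0.950 -0.105
outer loop
vertex 0.974 1.047 -2.029
vertex 1.076 1.145 -3.198
vertex 1.996 0.79 -2.554
endloop
endfacet
facet normal -0.138 -0.200 -0.970
outer loop
vertex 1.076 1.145 -3.198
vertex 1.23 2.284 -3.455
vertex 2.155 1.555 -3.436
endloop
endfacet
facet normal 0.854 0.508 0.117
outer loop
vertex 2.719 1.709 -2.414
vertex 2.246 2.633 -2.971
vertex 2.144 2.535 -1.802
endloop
endfacet
facet normal 0.757 0.045 0.651
outer loop
vertex 2.719 1.709 -2.414
vertex 2.144 2.535 -1.802
vertex 1.99 1.396 -1.545
endloop
endfacet
facet normal 0.702 -0.609 0.370
outer loop
vertex 2.719 1.709 -2.414
vertex 1.99 1.396 -1.545
vertex 1.996 0.79 -2.554
endloop
endfacet
facet normal 0.764 -0.549 -0.339
outer loop
vertex 2.719 1.709 -2.414
vertex 1.996 0.79 -2.554
vertex 2.155 1.555 -3.436
endloop
endfacet
facet normal 0.858 0.141 -0.495
outer loop
vertex 2.719 1.709 -2.414
vertex 2.155 1.555 -3.436
vertex 2.246 2.633 -2.971
endloop
endfacet
facet normal 0.293 0.950 0.105
outer loop
vertex 2.144 2.535 -1.802
vertex 2.246 2.633 -2.971
vertex 1.224 2.89 -2.446
endloop
endfacet
facet normal 0.138 0.200 0.970
outer loop
vertex 1.99 1.396 -1.545
vertex 2.144 2.535 -1.802
vertex 1.065 2.125 -1.564
endloop
endfacet
facet normal 0.049 -0.856 0.514
outer loop
vertex 1.996 0.79 -2.554
vertex 1.99 1.396 -1.545
vertex 0.974 1.047 -2.029
endloop
endfacet
facet normal 0.149 -0.760 -0.632
outer loop
vertex 2.155 1.555 -3.436
vertex 1.996 0.79 -2.554
vertex 1.076 1.145 -3.198
endloop
endfacet
facet normal 0.299 0.357 -0.885
outer loop
vertex 2.246 2.633 -2.971
vertex 2.155 1.555 -3.436
vertex 1.23 2.284 -3.455
endloop
endfacet
facet normal -0.354 -0.783 -0.511
outer loop
vertex -2.163 -0.25 0.466
vertex -2.648 0.365 -0.141
vertex -1.723 0.086 -0.355
endloop
endfacet
facet normal 0.863 0.087 0.498
outer loop
vertex -2.163 -0.25 0.466
vertex -1.723 0.086 -0.355
vertex -2.272 1.195 0.401
endloop
endfacet
facet normal -0.354 -0.784 -0.510
outer loop
vertex -1.723 0.086 -0.355
vertex -2.648 0.365 -0.141
vertex -2.208 0.7 -0.961
endloop
endfacet
facet normal 0.842 0.518 -0.149
outer loop
vertex -1.723 0.086 -0.355
vertex -2.208 0.7 -0.961
vertex -2.272 1.195 0.401
endloop
endfacet
facet normal -0.354 -0.784 -0.510
outer loop
vertex -2.208 0.7 -0.961
vertex -2.648 0.365 -0.141
vertex -3.133 0.979 -0.747
endloop
endfacet
facet normal 0.203 0.923 -0.326
outer loop
vertex -2.208 0.7 -0.961
vertex -3.133 0.979 -0.747
vertex -2.272 1.195 0.401
endloop
endfacet
facet normal -0.355 -0.784 -0.510
outer loop
vertex -3.133 0.979 -0.747
vertex -2.648 0.365 -0.141
vertex -3.573 0.644 0.074
endloop
endfacet
facet normal -0.416 0.898 0.143
outer loop
vertex -3.133 0.979 -0.747
vertex -3.573 0.644 0.074
vertex -2.272 1.195 0.401
endloop
endfacet
facet normal -0.355 -0.783 -0.510
outer loop
vertex -3.573 0.644 0.074
vertex -2.648 0.365 -0.141
vertex -3.089 0.03 0.68
endloop
endfacet
facet normal -0.397 0.467 0.790
outer loop
vertex -3.573 0.644 0.074
vertex -3.089 0.03 0.68
vertex -2.272 1.195 0.401
endloop
endfacet
facet normal -0.355 -0.783 -0.510
outer loop
vertex -3.089 0.03 0.68
vertex -2.648 0.365 -0.141
vertex -2.163 -0.25 0.466
endloop
endfacet
facet normal 0.242 0.062 0.968
outer loop
vertex -3.089 0.03 0.68
vertex -2.163 -0.25 0.466
vertex -2.272 1.195 0.401
endloop
endfacet

endsolid


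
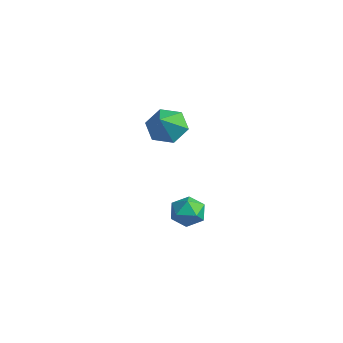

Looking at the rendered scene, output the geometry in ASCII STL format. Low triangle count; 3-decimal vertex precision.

solid 
facet normal -0.495 0.535 -0.685
outer loop
vertex -0.519 0.994 0.909
vertex -1.216 1.12 1.511
vertex -0.514 1.729 1.479
endloop
endfacet
facet normal 0.997 0.045 -0.067
outer loop
vertex -0.519 0.994 0.909
vertex -0.514 1.729 1.479
vertex -0.364 0.2 2.689
endloop
endfacet
facet normal -0.496 0.535 -0.684
outer loop
vertex -0.514 1.729 1.479
vertex -1.216 1.12 1.511
vertex -1.211 1.854 2.082
endloop
endfacet
facet normal 0.608 0.529 0.593
outer loop
vertex -0.514 1.729 1.479
vertex -1.211 1.854 2.082
vertex -0.364 0.2 2.689
endloop
endfacet
facet normal -0.496 0.535 -0.684
outer loop
vertex -1.211 1.854 2.082
vertex -1.216 1.12 1.511
vertex -1.913 1.245 2.114
endloop
endfacet
facet normal -0.179 0.257 0.950
outer loop
vertex -1.211 1.854 2.082
vertex -1.913 1.245 2.114
vertex -0.364 0.2 2.689
endloop
endfacet
facet normal -0.496 0.535 -0.684
outer loop
vertex -1.913 1.245 2.114
vertex -1.216 1.12 1.511
vertex -1.918 0.511 1.544
endloop
endfacet
facet normal -0.577 -0.499 0.647
outer loop
vertex -1.913 1.245 2.114
vertex -1.918 0.511 1.544
vertex -0.364 0.2 2.689
endloop
endfacet
facet normal -0.496 0.534 -0.685
outer loop
vertex -1.918 0.511 1.544
vertex -1.216 1.12 1.511
vertex -1.221 0.385 0.941
endloop
endfacet
facet normal -0.188 -0.982 -0.012
outer loop
vertex -1.918 0.511 1.544
vertex -1.221 0.385 0.941
vertex -0.364 0.2 2.689
endloop
endfacet
facet normal -0.495 0.535 -0.685
outer loop
vertex -1.221 0.385 0.941
vertex -1.216 1.12 1.511
vertex -0.519 0.994 0.909
endloop
endfacet
facet normal 0.599 -0.710 -0.369
outer loop
vertex -1.221 0.385 0.941
vertex -0.519 0.994 0.909
vertex -0.364 0.2 2.689
endloop
endfacet
facet normal -0.853 -0.509 -0.119
outer loop
vertex -1.091 1.642 -3.715
vertex -0.646 0.934 -3.878
vertex -0.87 1.122 -3.078
endloop
endfacet
facet normal -0.938 0.025 0.346
outer loop
vertex -1.091 1.642 -3.715
vertex -0.87 1.122 -3.078
vertex -0.811 1.966 -2.979
endloop
endfacet
facet normal -0.772 0.636 0.014
outer loop
vertex -1.091 1.642 -3.715
vertex -0.811 1.966 -2.979
vertex -0.55 2.299 -3.718
endloop
endfacet
facet normal -0.584 0.478 -0.656
outer loop
vertex -1.091 1.642 -3.715
vertex -0.55 2.299 -3.718
vertex -0.448 1.662 -4.273
endloop
endfacet
facet normal -0.634 -0.228 -0.739
outer loop
vertex -1.091 1.642 -3.715
vertex -0.448 1.662 -4.273
vertex -0.646 0.934 -3.878
endloop
endfacet
facet normal -0.472 -0.070 0.879
outer loop
vertex -0.811 1.966 -2.979
vertex -0.87 1.122 -3.078
vertex -0.192 1.458 -2.687
endloop
endfacet
facet normal -0.334 -0.934 0.126
outer loop
vertex -0.87 1.122 -3.078
vertex -0.646 0.934 -3.878
vertex -0.09 0.821 -3.242
endloop
endfacet
facet normal 0.019 -0.481 -0.877
outer loop
vertex -0.646 0.934 -3.878
vertex -0.448 1.662 -4.273
vertex 0.171 1.154 -3.981
endloop
endfacet
facet normal 0.100 0.663 -0.742
outer loop
vertex -0.448 1.662 -4.273
vertex -0.55 2.299 -3.718
vertex 0.23 1.998 -3.882
endloop
endfacet
facet normal -0.204 0.918 0.341
outer loop
vertex -0.55 2.299 -3.718
vertex -0.811 1.966 -2.979
vertex 0.006 2.186 -3.082
endloop
endfacet
facet normal 0.584 -0.478 0.656
outer loop
vertex 0.451 1.478 -3.245
vertex -0.192 1.458 -2.687
vertex -0.09 0.821 -3.242
endloop
endfacet
facet normal 0.772 -0.636 -0.014
outer loop
vertex 0.451 1.478 -3.245
vertex -0.09 0.821 -3.242
vertex 0.171 1.154 -3.981
endloop
endfacet
facet normal 0.938 -0.025 -0.346
outer loop
vertex 0.451 1.478 -3.245
vertex 0.171 1.154 -3.981
vertex 0.23 1.998 -3.882
endloop
endfacet
facet normal 0.853 0.509 0.119
outer loop
vertex 0.451 1.478 -3.245
vertex 0.23 1.998 -3.882
vertex 0.006 2.186 -3.082
endloop
endfacet
facet normal 0.634 0.228 0.739
outer loop
vertex 0.451 1.478 -3.245
vertex 0.006 2.186 -3.082
vertex -0.192 1.458 -2.687
endloop
endfacet
facet normal -0.100 -0.663 0.742
outer loop
vertex -0.09 0.821 -3.242
vertex -0.192 1.458 -2.687
vertex -0.87 1.122 -3.078
endloop
endfacet
facet normal 0.204 -0.918 -0.341
outer loop
vertex 0.171 1.154 -3.981
vertex -0.09 0.821 -3.242
vertex -0.646 0.934 -3.878
endloop
endfacet
facet normal 0.472 0.070 -0.879
outer loop
vertex 0.23 1.998 -3.882
vertex 0.171 1.154 -3.981
vertex -0.448 1.662 -4.273
endloop
endfacet
facet normal 0.334 0.934 -0.126
outer loop
vertex 0.006 2.186 -3.082
vertex 0.23 1.998 -3.882
vertex -0.55 2.299 -3.718
endloop
endfacet
facet normal -0.019 0.481 0.877
outer loop
vertex -0.192 1.458 -2.687
vertex 0.006 2.186 -3.082
vertex -0.811 1.966 -2.979
endloop
endfacet

endsolid


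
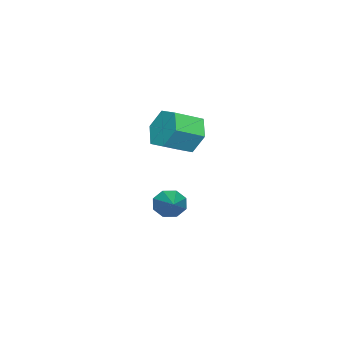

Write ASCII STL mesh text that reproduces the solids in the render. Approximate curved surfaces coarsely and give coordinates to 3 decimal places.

solid 
facet normal -0.817 -0.449 -0.363
outer loop
vertex -1.198 -0.727 -1.939
vertex -1.551 -0.589 -1.315
vertex -1.464 -0.236 -1.948
endloop
endfacet
facet normal 0.553 0.285 -0.783
outer loop
vertex -1.198 -0.727 -1.939
vertex -1.464 -0.236 -1.948
vertex 0.231 0.389 -0.525
endloop
endfacet
facet normal -0.818 -0.447 -0.362
outer loop
vertex -1.464 -0.236 -1.948
vertex -1.551 -0.589 -1.315
vertex -1.78 0.049 -1.586
endloop
endfacet
facet normal 0.141 0.834 -0.534
outer loop
vertex -1.464 -0.236 -1.948
vertex -1.78 0.049 -1.586
vertex 0.231 0.389 -0.525
endloop
endfacet
facet normal -0.817 -0.447 -0.363
outer loop
vertex -1.78 0.049 -1.586
vertex -1.551 -0.589 -1.315
vertex -1.962 -0.04 -1.066
endloop
endfacet
facet normal -0.213 0.973 0.092
outer loop
vertex -1.78 0.049 -1.586
vertex -1.962 -0.04 -1.066
vertex 0.231 0.389 -0.525
endloop
endfacet
facet normal -0.818 -0.448 -0.361
outer loop
vertex -1.962 -0.04 -1.066
vertex -1.551 -0.589 -1.315
vertex -1.903 -0.45 -0.691
endloop
endfacet
facet normal -0.300 0.620 0.725
outer loop
vertex -1.962 -0.04 -1.066
vertex -1.903 -0.45 -0.691
vertex 0.231 0.389 -0.525
endloop
endfacet
facet normal -0.818 -0.447 -0.362
outer loop
vertex -1.903 -0.45 -0.691
vertex -1.551 -0.589 -1.315
vertex -1.638 -0.942 -0.682
endloop
endfacet
facet normal -0.070 -0.019 0.997
outer loop
vertex -1.903 -0.45 -0.691
vertex -1.638 -0.942 -0.682
vertex 0.231 0.389 -0.525
endloop
endfacet
facet normal -0.817 -0.449 -0.363
outer loop
vertex -1.638 -0.942 -0.682
vertex -1.551 -0.589 -1.315
vertex -1.321 -1.226 -1.044
endloop
endfacet
facet normal 0.343 -0.570 0.747
outer loop
vertex -1.638 -0.942 -0.682
vertex -1.321 -1.226 -1.044
vertex 0.231 0.389 -0.525
endloop
endfacet
facet normal -0.817 -0.449 -0.362
outer loop
vertex -1.321 -1.226 -1.044
vertex -1.551 -0.589 -1.315
vertex -1.139 -1.138 -1.564
endloop
endfacet
facet normal 0.695 -0.708 0.124
outer loop
vertex -1.321 -1.226 -1.044
vertex -1.139 -1.138 -1.564
vertex 0.231 0.389 -0.525
endloop
endfacet
facet normal -0.817 -0.448 -0.363
outer loop
vertex -1.139 -1.138 -1.564
vertex -1.551 -0.589 -1.315
vertex -1.198 -0.727 -1.939
endloop
endfacet
facet normal 0.783 -0.354 -0.511
outer loop
vertex -1.139 -1.138 -1.564
vertex -1.198 -0.727 -1.939
vertex 0.231 0.389 -0.525
endloop
endfacet
facet normal -0.718 0.577 -0.389
outer loop
vertex 0.519 1.306 2.551
vertex -0.115 0.98 3.238
vertex 0.435 1.783 3.415
endloop
endfacet
facet normal 0.690 0.660 -0.297
outer loop
vertex 0.519 1.306 2.551
vertex 0.435 1.783 3.415
vertex 1.489 0.527 3.076
endloop
endfacet
facet normal 0.690 0.660 -0.297
outer loop
vertex 1.489 0.527 3.076
vertex 0.435 1.783 3.415
vertex 1.405 1.004 3.94
endloop
endfacet
facet normal 0.718 -0.577 0.389
outer loop
vertex 1.489 0.527 3.076
vertex 1.405 1.004 3.94
vertex 0.855 0.2 3.762
endloop
endfacet
facet normal -0.718 0.577 -0.388
outer loop
vertex 0.435 1.783 3.415
vertex -0.115 0.98 3.238
vertex -0.199 1.456 4.101
endloop
endfacet
facet normal 0.271 0.747 0.607
outer loop
vertex 0.435 1.783 3.415
vertex -0.199 1.456 4.101
vertex 1.405 1.004 3.94
endloop
endfacet
facet normal 0.271 0.747 0.607
outer loop
vertex 1.405 1.004 3.94
vertex -0.199 1.456 4.101
vertex 0.771 0.677 4.626
endloop
endfacet
facet normal 0.718 -0.577 0.389
outer loop
vertex 1.405 1.004 3.94
vertex 0.771 0.677 4.626
vertex 0.855 0.2 3.762
endloop
endfacet
facet normal -0.718 0.577 -0.388
outer loop
vertex -0.199 1.456 4.101
vertex -0.115 0.98 3.238
vertex -0.749 0.653 3.924
endloop
endfacet
facet normal -0.419 0.088 0.904
outer loop
vertex -0.199 1.456 4.101
vertex -0.749 0.653 3.924
vertex 0.771 0.677 4.626
endloop
endfacet
facet normal -0.419 0.088 0.904
outer loop
vertex 0.771 0.677 4.626
vertex -0.749 0.653 3.924
vertex 0.221 -0.126 4.449
endloop
endfacet
facet normal 0.718 -0.577 0.389
outer loop
vertex 0.771 0.677 4.626
vertex 0.221 -0.126 4.449
vertex 0.855 0.2 3.762
endloop
endfacet
facet normal -0.718 0.577 -0.389
outer loop
vertex -0.749 0.653 3.924
vertex -0.115 0.98 3.238
vertex -0.665 0.176 3.06
endloop
endfacet
facet normal -0.690 -0.660 0.297
outer loop
vertex -0.749 0.653 3.924
vertex -0.665 0.176 3.06
vertex 0.221 -0.126 4.449
endloop
endfacet
facet normal -0.690 -0.660 0.297
outer loop
vertex 0.221 -0.126 4.449
vertex -0.665 0.176 3.06
vertex 0.305 -0.603 3.585
endloop
endfacet
facet normal 0.718 -0.577 0.389
outer loop
vertex 0.221 -0.126 4.449
vertex 0.305 -0.603 3.585
vertex 0.855 0.2 3.762
endloop
endfacet
facet normal -0.718 0.577 -0.389
outer loop
vertex -0.665 0.176 3.06
vertex -0.115 0.98 3.238
vertex -0.031 0.503 2.374
endloop
endfacet
facet normal -0.271 -0.747 -0.607
outer loop
vertex -0.665 0.176 3.06
vertex -0.031 0.503 2.374
vertex 0.305 -0.603 3.585
endloop
endfacet
facet normal -0.271 -0.747 -0.607
outer loop
vertex 0.305 -0.603 3.585
vertex -0.031 0.503 2.374
vertex 0.939 -0.276 2.899
endloop
endfacet
facet normal 0.718 -0.577 0.388
outer loop
vertex 0.305 -0.603 3.585
vertex 0.939 -0.276 2.899
vertex 0.855 0.2 3.762
endloop
endfacet
facet normal -0.718 0.577 -0.389
outer loop
vertex -0.031 0.503 2.374
vertex -0.115 0.98 3.238
vertex 0.519 1.306 2.551
endloop
endfacet
facet normal 0.419 -0.088 -0.904
outer loop
vertex -0.031 0.503 2.374
vertex 0.519 1.306 2.551
vertex 0.939 -0.276 2.899
endloop
endfacet
facet normal 0.419 -0.088 -0.904
outer loop
vertex 0.939 -0.276 2.899
vertex 0.519 1.306 2.551
vertex 1.489 0.527 3.076
endloop
endfacet
facet normal 0.718 -0.577 0.388
outer loop
vertex 0.939 -0.276 2.899
vertex 1.489 0.527 3.076
vertex 0.855 0.2 3.762
endloop
endfacet

endsolid


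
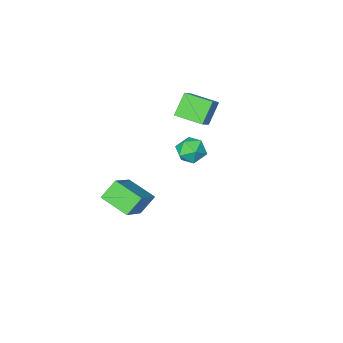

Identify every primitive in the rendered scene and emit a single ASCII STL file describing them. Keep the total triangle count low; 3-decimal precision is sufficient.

solid 
facet normal -0.572 -0.247 0.782
outer loop
vertex -0.971 -2.762 4.215
vertex -1.767 -1.66 3.981
vertex -1.868 -3.607 3.292
endloop
endfacet
facet normal 0.578 -0.798 0.170
outer loop
vertex -1.113 -3.28 2.259
vertex -0.971 -2.762 4.215
vertex -1.868 -3.607 3.292
endloop
endfacet
facet normal -0.572 -0.247 0.782
outer loop
vertex -1.868 -3.607 3.292
vertex -1.767 -1.66 3.981
vertex -2.665 -2.505 3.057
endloop
endfacet
facet normal -0.582 -0.549 -0.599
outer loop
vertex -2.665 -2.505 3.057
vertex -1.113 -3.28 2.259
vertex -1.868 -3.607 3.292
endloop
endfacet
facet normal 0.583 0.548 0.600
outer loop
vertex -0.971 -2.762 4.215
vertex -1.012 -1.333 2.948
vertex -1.767 -1.66 3.981
endloop
endfacet
facet normal 0.577 -0.799 0.170
outer loop
vertex -0.215 -2.435 3.183
vertex -0.971 -2.762 4.215
vertex -1.113 -3.28 2.259
endloop
endfacet
facet normal 0.582 0.549 0.600
outer loop
vertex -0.215 -2.435 3.183
vertex -1.012 -1.333 2.948
vertex -0.971 -2.762 4.215
endloop
endfacet
facet normal -0.577 0.799 -0.169
outer loop
vertex -1.767 -1.66 3.981
vertex -1.012 -1.333 2.948
vertex -2.665 -2.505 3.057
endloop
endfacet
facet normal -0.582 -0.548 -0.600
outer loop
vertex -1.909 -2.178 2.025
vertex -1.113 -3.28 2.259
vertex -2.665 -2.505 3.057
endloop
endfacet
facet normal -0.577 0.799 -0.170
outer loop
vertex -2.665 -2.505 3.057
vertex -1.012 -1.333 2.948
vertex -1.909 -2.178 2.025
endloop
endfacet
facet normal 0.572 0.247 -0.782
outer loop
vertex -1.909 -2.178 2.025
vertex -0.215 -2.435 3.183
vertex -1.113 -3.28 2.259
endloop
endfacet
facet normal 0.572 0.247 -0.782
outer loop
vertex -1.012 -1.333 2.948
vertex -0.215 -2.435 3.183
vertex -1.909 -2.178 2.025
endloop
endfacet
facet normal -0.673 0.009 0.740
outer loop
vertex 1.154 -4.172 -1.935
vertex 2.455 -3.183 -0.765
vertex 0.591 -2.806 -2.464
endloop
endfacet
facet normal -0.647 -0.492 -0.582
outer loop
vertex 1.365 -2.817 -3.315
vertex 1.154 -4.172 -1.935
vertex 0.591 -2.806 -2.464
endloop
endfacet
facet normal -0.673 0.009 0.740
outer loop
vertex 0.591 -2.806 -2.464
vertex 2.455 -3.183 -0.765
vertex 1.892 -1.817 -1.294
endloop
endfacet
facet normal -0.358 0.871 -0.337
outer loop
vertex 1.892 -1.817 -1.294
vertex 1.365 -2.817 -3.315
vertex 0.591 -2.806 -2.464
endloop
endfacet
facet normal 0.358 -0.871 0.337
outer loop
vertex 1.154 -4.172 -1.935
vertex 3.229 -3.194 -1.616
vertex 2.455 -3.183 -0.765
endloop
endfacet
facet normal -0.647 -0.492 -0.582
outer loop
vertex 1.928 -4.183 -2.786
vertex 1.154 -4.172 -1.935
vertex 1.365 -2.817 -3.315
endloop
endfacet
facet normal 0.358 -0.871 0.337
outer loop
vertex 1.928 -4.183 -2.786
vertex 3.229 -3.194 -1.616
vertex 1.154 -4.172 -1.935
endloop
endfacet
facet normal 0.647 0.492 0.582
outer loop
vertex 2.455 -3.183 -0.765
vertex 3.229 -3.194 -1.616
vertex 1.892 -1.817 -1.294
endloop
endfacet
facet normal -0.358 0.871 -0.337
outer loop
vertex 2.666 -1.828 -2.145
vertex 1.365 -2.817 -3.315
vertex 1.892 -1.817 -1.294
endloop
endfacet
facet normal 0.647 0.492 0.582
outer loop
vertex 1.892 -1.817 -1.294
vertex 3.229 -3.194 -1.616
vertex 2.666 -1.828 -2.145
endloop
endfacet
facet normal 0.673 -0.009 -0.740
outer loop
vertex 2.666 -1.828 -2.145
vertex 1.928 -4.183 -2.786
vertex 1.365 -2.817 -3.315
endloop
endfacet
facet normal 0.673 -0.009 -0.740
outer loop
vertex 3.229 -3.194 -1.616
vertex 1.928 -4.183 -2.786
vertex 2.666 -1.828 -2.145
endloop
endfacet
facet normal -0.397 0.772 0.496
outer loop
vertex 0.357 1.19 3.157
vertex 0.417 0.798 3.815
vertex 0.995 1.246 3.581
endloop
endfacet
facet normal -0.036 0.996 -0.078
outer loop
vertex 0.357 1.19 3.157
vertex 0.995 1.246 3.581
vertex 1.045 1.188 2.817
endloop
endfacet
facet normal -0.321 0.686 -0.654
outer loop
vertex 0.357 1.19 3.157
vertex 1.045 1.188 2.817
vertex 0.498 0.705 2.579
endloop
endfacet
facet normal -0.859 0.269 -0.436
outer loop
vertex 0.357 1.19 3.157
vertex 0.498 0.705 2.579
vertex 0.11 0.464 3.195
endloop
endfacet
facet normal -0.906 0.323 0.275
outer loop
vertex 0.357 1.19 3.157
vertex 0.11 0.464 3.195
vertex 0.417 0.798 3.815
endloop
endfacet
facet normal 0.638 0.770 -0.017
outer loop
vertex 1.045 1.188 2.817
vertex 0.995 1.246 3.581
vertex 1.53 0.796 3.265
endloop
endfacet
facet normal 0.053 0.407 0.912
outer loop
vertex 0.995 1.246 3.581
vertex 0.417 0.798 3.815
vertex 1.142 0.555 3.881
endloop
endfacet
facet normal -0.769 -0.320 0.553
outer loop
vertex 0.417 0.798 3.815
vertex 0.11 0.464 3.195
vertex 0.595 0.072 3.643
endloop
endfacet
facet normal -0.693 -0.406 -0.595
outer loop
vertex 0.11 0.464 3.195
vertex 0.498 0.705 2.579
vertex 0.645 0.014 2.879
endloop
endfacet
facet normal 0.176 0.268 -0.947
outer loop
vertex 0.498 0.705 2.579
vertex 1.045 1.188 2.817
vertex 1.223 0.462 2.645
endloop
endfacet
facet normal 0.859 -0.269 0.436
outer loop
vertex 1.283 0.07 3.303
vertex 1.53 0.796 3.265
vertex 1.142 0.555 3.881
endloop
endfacet
facet normal 0.321 -0.686 0.654
outer loop
vertex 1.283 0.07 3.303
vertex 1.142 0.555 3.881
vertex 0.595 0.072 3.643
endloop
endfacet
facet normal 0.036 -0.996 0.078
outer loop
vertex 1.283 0.07 3.303
vertex 0.595 0.072 3.643
vertex 0.645 0.014 2.879
endloop
endfacet
facet normal 0.397 -0.772 -0.496
outer loop
vertex 1.283 0.07 3.303
vertex 0.645 0.014 2.879
vertex 1.223 0.462 2.645
endloop
endfacet
facet normal 0.906 -0.323 -0.275
outer loop
vertex 1.283 0.07 3.303
vertex 1.223 0.462 2.645
vertex 1.53 0.796 3.265
endloop
endfacet
facet normal 0.693 0.406 0.595
outer loop
vertex 1.142 0.555 3.881
vertex 1.53 0.796 3.265
vertex 0.995 1.246 3.581
endloop
endfacet
facet normal -0.176 -0.268 0.947
outer loop
vertex 0.595 0.072 3.643
vertex 1.142 0.555 3.881
vertex 0.417 0.798 3.815
endloop
endfacet
facet normal -0.638 -0.770 0.017
outer loop
vertex 0.645 0.014 2.879
vertex 0.595 0.072 3.643
vertex 0.11 0.464 3.195
endloop
endfacet
facet normal -0.053 -0.407 -0.912
outer loop
vertex 1.223 0.462 2.645
vertex 0.645 0.014 2.879
vertex 0.498 0.705 2.579
endloop
endfacet
facet normal 0.769 0.320 -0.553
outer loop
vertex 1.53 0.796 3.265
vertex 1.223 0.462 2.645
vertex 1.045 1.188 2.817
endloop
endfacet

endsolid


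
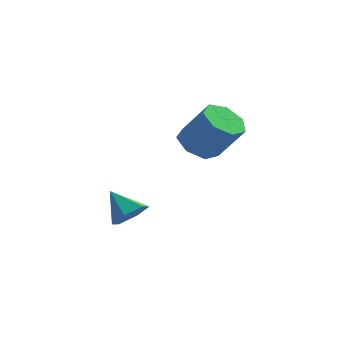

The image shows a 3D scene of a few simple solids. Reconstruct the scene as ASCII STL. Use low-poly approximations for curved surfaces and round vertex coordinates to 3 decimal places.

solid 
facet normal 0.676 -0.303 -0.672
outer loop
vertex -0.217 0.6 -2.386
vertex -0.777 -0.016 -2.671
vertex -0.781 0.784 -3.036
endloop
endfacet
facet normal 0.017 0.966 0.258
outer loop
vertex -0.217 0.6 -2.386
vertex -0.781 0.784 -3.036
vertex -1.783 0.436 -1.669
endloop
endfacet
facet normal 0.676 -0.303 -0.672
outer loop
vertex -0.781 0.784 -3.036
vertex -0.777 -0.016 -2.671
vertex -1.341 0.168 -3.321
endloop
endfacet
facet normal -0.639 0.714 -0.287
outer loop
vertex -0.781 0.784 -3.036
vertex -1.341 0.168 -3.321
vertex -1.783 0.436 -1.669
endloop
endfacet
facet normal 0.675 -0.304 -0.672
outer loop
vertex -1.341 0.168 -3.321
vertex -0.777 -0.016 -2.671
vertex -1.337 -0.633 -2.955
endloop
endfacet
facet normal -0.964 -0.114 -0.239
outer loop
vertex -1.341 0.168 -3.321
vertex -1.337 -0.633 -2.955
vertex -1.783 0.436 -1.669
endloop
endfacet
facet normal 0.675 -0.304 -0.672
outer loop
vertex -1.337 -0.633 -2.955
vertex -0.777 -0.016 -2.671
vertex -0.773 -0.817 -2.305
endloop
endfacet
facet normal -0.632 -0.689 0.354
outer loop
vertex -1.337 -0.633 -2.955
vertex -0.773 -0.817 -2.305
vertex -1.783 0.436 -1.669
endloop
endfacet
facet normal 0.675 -0.304 -0.672
outer loop
vertex -0.773 -0.817 -2.305
vertex -0.777 -0.016 -2.671
vertex -0.213 -0.201 -2.021
endloop
endfacet
facet normal 0.024 -0.437 0.899
outer loop
vertex -0.773 -0.817 -2.305
vertex -0.213 -0.201 -2.021
vertex -1.783 0.436 -1.669
endloop
endfacet
facet normal 0.675 -0.303 -0.672
outer loop
vertex -0.213 -0.201 -2.021
vertex -0.777 -0.016 -2.671
vertex -0.217 0.6 -2.386
endloop
endfacet
facet normal 0.349 0.390 0.852
outer loop
vertex -0.213 -0.201 -2.021
vertex -0.217 0.6 -2.386
vertex -1.783 0.436 -1.669
endloop
endfacet
facet normal -0.592 0.116 -0.798
outer loop
vertex 2.402 1.196 0.478
vertex 1.604 1.11 1.058
vertex 2.101 1.93 0.808
endloop
endfacet
facet normal 0.726 0.507 -0.465
outer loop
vertex 2.402 1.196 0.478
vertex 2.101 1.93 0.808
vertex 3.533 0.975 2.001
endloop
endfacet
facet normal 0.726 0.507 -0.465
outer loop
vertex 3.533 0.975 2.001
vertex 2.101 1.93 0.808
vertex 3.232 1.709 2.332
endloop
endfacet
facet normal 0.593 -0.116 0.797
outer loop
vertex 3.533 0.975 2.001
vertex 3.232 1.709 2.332
vertex 2.736 0.89 2.582
endloop
endfacet
facet normal -0.593 0.116 -0.797
outer loop
vertex 2.101 1.93 0.808
vertex 1.604 1.11 1.058
vertex 1.426 2.046 1.327
endloop
endfacet
facet normal 0.178 0.984 0.011
outer loop
vertex 2.101 1.93 0.808
vertex 1.426 2.046 1.327
vertex 3.232 1.709 2.332
endloop
endfacet
facet normal 0.178 0.984 0.010
outer loop
vertex 3.232 1.709 2.332
vertex 1.426 2.046 1.327
vertex 2.557 1.826 2.85
endloop
endfacet
facet normal 0.592 -0.115 0.798
outer loop
vertex 3.232 1.709 2.332
vertex 2.557 1.826 2.85
vertex 2.736 0.89 2.582
endloop
endfacet
facet normal -0.592 0.116 -0.797
outer loop
vertex 1.426 2.046 1.327
vertex 1.604 1.11 1.058
vertex 0.885 1.458 1.643
endloop
endfacet
facet normal -0.503 0.720 0.478
outer loop
vertex 1.426 2.046 1.327
vertex 0.885 1.458 1.643
vertex 2.557 1.826 2.85
endloop
endfacet
facet normal -0.503 0.720 0.478
outer loop
vertex 2.557 1.826 2.85
vertex 0.885 1.458 1.643
vertex 2.016 1.238 3.166
endloop
endfacet
facet normal 0.592 -0.115 0.798
outer loop
vertex 2.557 1.826 2.85
vertex 2.016 1.238 3.166
vertex 2.736 0.89 2.582
endloop
endfacet
facet normal -0.593 0.116 -0.797
outer loop
vertex 0.885 1.458 1.643
vertex 1.604 1.11 1.058
vertex 0.886 0.608 1.519
endloop
endfacet
facet normal -0.806 -0.086 0.586
outer loop
vertex 0.885 1.458 1.643
vertex 0.886 0.608 1.519
vertex 2.016 1.238 3.166
endloop
endfacet
facet normal -0.806 -0.087 0.586
outer loop
vertex 2.016 1.238 3.166
vertex 0.886 0.608 1.519
vertex 2.018 0.387 3.042
endloop
endfacet
facet normal 0.592 -0.115 0.798
outer loop
vertex 2.016 1.238 3.166
vertex 2.018 0.387 3.042
vertex 2.736 0.89 2.582
endloop
endfacet
facet normal -0.592 0.115 -0.797
outer loop
vertex 0.886 0.608 1.519
vertex 1.604 1.11 1.058
vertex 1.428 0.136 1.048
endloop
endfacet
facet normal -0.501 -0.828 0.253
outer loop
vertex 0.886 0.608 1.519
vertex 1.428 0.136 1.048
vertex 2.018 0.387 3.042
endloop
endfacet
facet normal -0.501 -0.828 0.252
outer loop
vertex 2.018 0.387 3.042
vertex 1.428 0.136 1.048
vertex 2.559 -0.084 2.571
endloop
endfacet
facet normal 0.592 -0.117 0.797
outer loop
vertex 2.018 0.387 3.042
vertex 2.559 -0.084 2.571
vertex 2.736 0.89 2.582
endloop
endfacet
facet normal -0.592 0.115 -0.798
outer loop
vertex 1.428 0.136 1.048
vertex 1.604 1.11 1.058
vertex 2.103 0.398 0.585
endloop
endfacet
facet normal 0.181 -0.945 -0.271
outer loop
vertex 1.428 0.136 1.048
vertex 2.103 0.398 0.585
vertex 2.559 -0.084 2.571
endloop
endfacet
facet normal 0.180 -0.946 -0.271
outer loop
vertex 2.559 -0.084 2.571
vertex 2.103 0.398 0.585
vertex 3.234 0.177 2.108
endloop
endfacet
facet normal 0.592 -0.117 0.797
outer loop
vertex 2.559 -0.084 2.571
vertex 3.234 0.177 2.108
vertex 2.736 0.89 2.582
endloop
endfacet
facet normal -0.592 0.115 -0.798
outer loop
vertex 2.103 0.398 0.585
vertex 1.604 1.11 1.058
vertex 2.402 1.196 0.478
endloop
endfacet
facet normal 0.727 -0.351 -0.591
outer loop
vertex 2.103 0.398 0.585
vertex 2.402 1.196 0.478
vertex 3.234 0.177 2.108
endloop
endfacet
facet normal 0.727 -0.351 -0.591
outer loop
vertex 3.234 0.177 2.108
vertex 2.402 1.196 0.478
vertex 3.533 0.975 2.001
endloop
endfacet
facet normal 0.593 -0.115 0.797
outer loop
vertex 3.234 0.177 2.108
vertex 3.533 0.975 2.001
vertex 2.736 0.89 2.582
endloop
endfacet

endsolid
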